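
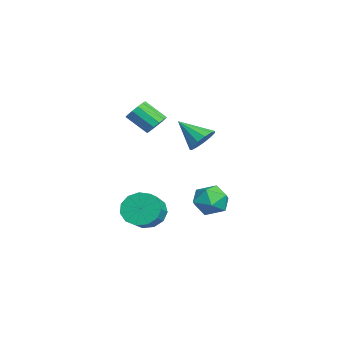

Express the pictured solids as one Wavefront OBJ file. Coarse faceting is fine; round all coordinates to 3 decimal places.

v -1.949 2.047 -3.044
v -1.361 2.943 -3.06
v -0.499 1.097 -2.96
v 0.089 1.993 -2.976
v -0.51 1.76 -2.118
v -1.406 2.347 -2.169
v -0.454 1.693 -3.851
v -1.35 2.28 -3.902
v -0.437 2.724 -3.559
v -0.471 2.766 -2.487
v -1.389 1.274 -3.533
v -1.423 1.316 -2.461
v 0.875 -0.749 2.798
v 1.203 -0.413 3.304
v 0.793 -1.435 4.248
v 0.465 -1.771 3.742
v 0.84 -0.274 3.298
v 0.43 -1.296 4.241
v 0.488 -0.286 3.133
v 0.079 -1.308 4.076
v 0.259 -0.444 2.861
v -0.15 -1.466 3.805
v 0.225 -0.7 2.57
v -0.184 -1.722 3.514
v 0.398 -0.971 2.351
v -0.011 -1.993 3.295
v 0.722 -1.171 2.274
v 0.313 -2.193 3.218
v 1.094 -1.238 2.364
v 0.685 -2.26 3.307
v 1.397 -1.149 2.591
v 0.988 -2.171 3.535
v 1.534 -0.933 2.884
v 1.125 -1.956 3.828
v 1.461 -0.659 3.15
v 1.052 -1.681 4.094
v 2.842 1.348 2.377
v 3.458 0.807 2.196
v 2.158 0.212 3.443
v 3.609 1.062 2.565
v 3.516 1.408 2.874
v 3.209 1.735 3.026
v 2.785 1.939 2.971
v 2.379 1.955 2.728
v 2.12 1.778 2.374
v 2.09 1.465 2.02
v 2.299 1.114 1.78
v 2.68 0.837 1.73
v 3.112 0.723 1.885
v 3.331 -1.343 -2.063
v 3.931 -1.025 -2.838
v 4.788 -1.358 -2.311
v 4.189 -1.677 -1.537
v 3.882 -0.576 -2.474
v 4.739 -0.909 -1.947
v 3.658 -0.37 -1.979
v 4.516 -0.704 -1.453
v 3.331 -0.474 -1.511
v 4.188 -0.807 -0.985
v 3.003 -0.853 -1.219
v 3.861 -1.187 -0.692
v 2.78 -1.388 -1.195
v 3.637 -1.722 -0.668
v 2.732 -1.909 -1.446
v 3.589 -2.243 -0.919
v 2.874 -2.25 -1.893
v 3.731 -2.584 -1.367
v 3.161 -2.304 -2.395
v 4.019 -2.637 -1.868
v 3.503 -2.052 -2.791
v 4.36 -2.385 -2.264
v 3.79 -1.575 -2.956
v 4.647 -1.909 -2.429
f 1 12 6
f 1 6 2
f 1 2 8
f 1 8 11
f 1 11 12
f 2 6 10
f 6 12 5
f 12 11 3
f 11 8 7
f 8 2 9
f 4 10 5
f 4 5 3
f 4 3 7
f 4 7 9
f 4 9 10
f 5 10 6
f 3 5 12
f 7 3 11
f 9 7 8
f 10 9 2
f 14 13 17
f 14 17 15
f 15 17 18
f 15 18 16
f 17 13 19
f 17 19 18
f 18 19 20
f 18 20 16
f 19 13 21
f 19 21 20
f 20 21 22
f 20 22 16
f 21 13 23
f 21 23 22
f 22 23 24
f 22 24 16
f 23 13 25
f 23 25 24
f 24 25 26
f 24 26 16
f 25 13 27
f 25 27 26
f 26 27 28
f 26 28 16
f 27 13 29
f 27 29 28
f 28 29 30
f 28 30 16
f 29 13 31
f 29 31 30
f 30 31 32
f 30 32 16
f 31 13 33
f 31 33 32
f 32 33 34
f 32 34 16
f 33 13 35
f 33 35 34
f 34 35 36
f 34 36 16
f 35 13 14
f 35 14 36
f 36 14 15
f 36 15 16
f 38 37 40
f 38 40 39
f 40 37 41
f 40 41 39
f 41 37 42
f 41 42 39
f 42 37 43
f 42 43 39
f 43 37 44
f 43 44 39
f 44 37 45
f 44 45 39
f 45 37 46
f 45 46 39
f 46 37 47
f 46 47 39
f 47 37 48
f 47 48 39
f 48 37 49
f 48 49 39
f 49 37 38
f 49 38 39
f 51 50 54
f 51 54 52
f 52 54 55
f 52 55 53
f 54 50 56
f 54 56 55
f 55 56 57
f 55 57 53
f 56 50 58
f 56 58 57
f 57 58 59
f 57 59 53
f 58 50 60
f 58 60 59
f 59 60 61
f 59 61 53
f 60 50 62
f 60 62 61
f 61 62 63
f 61 63 53
f 62 50 64
f 62 64 63
f 63 64 65
f 63 65 53
f 64 50 66
f 64 66 65
f 65 66 67
f 65 67 53
f 66 50 68
f 66 68 67
f 67 68 69
f 67 69 53
f 68 50 70
f 68 70 69
f 69 70 71
f 69 71 53
f 70 50 72
f 70 72 71
f 71 72 73
f 71 73 53
f 72 50 51
f 72 51 73
f 73 51 52
f 73 52 53



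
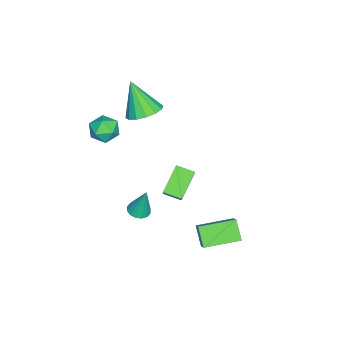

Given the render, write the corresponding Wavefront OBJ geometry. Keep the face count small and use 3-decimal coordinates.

v 1.553 -0.575 -4.114
v 2.045 -0.234 -4.232
v 1.647 -0.125 -2.426
v 1.799 -0.039 -4.271
v 1.488 0.012 -4.267
v 1.194 -0.094 -4.223
v 0.996 -0.329 -4.149
v 0.948 -0.63 -4.066
v 1.061 -0.916 -3.996
v 1.307 -1.111 -3.958
v 1.618 -1.162 -3.961
v 1.912 -1.056 -4.006
v 2.11 -0.821 -4.08
v 2.159 -0.52 -4.162
v -1.435 -1.314 0.939
v -0.983 -0.565 1.423
v -1.885 -2.206 2.741
v -1.476 -0.415 1.374
v -1.958 -0.505 1.209
v -2.3 -0.813 0.972
v -2.41 -1.255 0.725
v -2.259 -1.712 0.536
v -1.887 -2.063 0.455
v -1.394 -2.213 0.504
v -0.912 -2.122 0.669
v -0.57 -1.815 0.907
v -0.46 -1.373 1.153
v -0.611 -0.915 1.342
v 1.57 4.32 -3.166
v 2.417 4.722 -2.295
v 2.23 4.816 -4.037
v 3.077 5.218 -3.165
v 2.523 2.722 -3.355
v 3.37 3.124 -2.483
v 3.183 3.218 -4.225
v 4.03 3.62 -3.354
v 1.007 1.177 -0.565
v 1.571 1.395 0.154
v 0.971 2.121 -0.824
v 1.536 2.34 -0.105
v 2.324 0.96 -1.535
v 2.889 1.179 -0.816
v 2.289 1.905 -1.794
v 2.853 2.123 -1.075
v 0.903 -2.091 1.783
v 1.529 -1.528 1.65
v 1.811 -2.972 2.33
v 2.437 -2.409 2.197
v 1.839 -2.251 2.782
v 1.278 -1.706 2.445
v 2.062 -2.794 1.535
v 1.501 -2.249 1.198
v 2.245 -1.963 1.497
v 2.107 -1.627 2.268
v 1.233 -2.873 1.712
v 1.095 -2.537 2.483
f 2 1 4
f 2 4 3
f 4 1 5
f 4 5 3
f 5 1 6
f 5 6 3
f 6 1 7
f 6 7 3
f 7 1 8
f 7 8 3
f 8 1 9
f 8 9 3
f 9 1 10
f 9 10 3
f 10 1 11
f 10 11 3
f 11 1 12
f 11 12 3
f 12 1 13
f 12 13 3
f 13 1 14
f 13 14 3
f 14 1 2
f 14 2 3
f 16 15 18
f 16 18 17
f 18 15 19
f 18 19 17
f 19 15 20
f 19 20 17
f 20 15 21
f 20 21 17
f 21 15 22
f 21 22 17
f 22 15 23
f 22 23 17
f 23 15 24
f 23 24 17
f 24 15 25
f 24 25 17
f 25 15 26
f 25 26 17
f 26 15 27
f 26 27 17
f 27 15 28
f 27 28 17
f 28 15 16
f 28 16 17
f 30 32 29
f 33 30 29
f 29 32 31
f 31 33 29
f 30 36 32
f 34 30 33
f 34 36 30
f 32 36 31
f 35 33 31
f 31 36 35
f 35 34 33
f 36 34 35
f 38 40 37
f 41 38 37
f 37 40 39
f 39 41 37
f 38 44 40
f 42 38 41
f 42 44 38
f 40 44 39
f 43 41 39
f 39 44 43
f 43 42 41
f 44 42 43
f 45 56 50
f 45 50 46
f 45 46 52
f 45 52 55
f 45 55 56
f 46 50 54
f 50 56 49
f 56 55 47
f 55 52 51
f 52 46 53
f 48 54 49
f 48 49 47
f 48 47 51
f 48 51 53
f 48 53 54
f 49 54 50
f 47 49 56
f 51 47 55
f 53 51 52
f 54 53 46



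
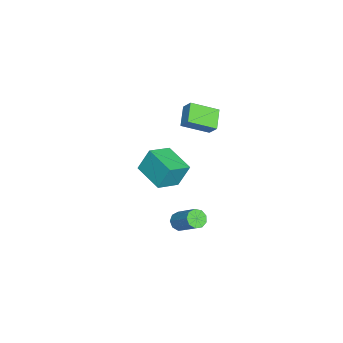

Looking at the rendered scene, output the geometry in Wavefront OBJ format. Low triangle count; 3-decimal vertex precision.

v 0.222 -3.611 -0.156
v -0.003 -2.98 1.298
v -0.983 -2.726 -0.726
v -1.208 -2.096 0.727
v 1.488 -2.164 -0.587
v 1.263 -1.534 0.866
v 0.283 -1.28 -1.158
v 0.058 -0.649 0.296
v 0.819 -1.061 -3.941
v 1.156 -1.567 -3.71
v 2.037 -0.425 -2.489
v 1.701 0.081 -2.719
v 1.377 -1.378 -4.047
v 2.258 -0.236 -2.825
v 1.337 -1.04 -4.333
v 2.218 0.101 -3.112
v 1.055 -0.712 -4.436
v 1.936 0.429 -3.215
v 0.662 -0.547 -4.307
v 1.544 0.594 -3.086
v 0.343 -0.623 -4.007
v 1.225 0.519 -2.785
v 0.247 -0.903 -3.675
v 1.129 0.239 -2.454
v 0.419 -1.257 -3.468
v 1.3 -0.116 -2.247
v 0.777 -1.519 -3.482
v 1.659 -0.378 -2.261
v -2.026 0.151 3.44
v -1.447 -1.361 4.227
v -1.676 0.64 4.122
v -1.097 -0.872 4.91
v -0.823 0.252 2.75
v -0.244 -1.26 3.538
v -0.473 0.741 3.433
v 0.106 -0.771 4.22
f 2 4 1
f 5 2 1
f 1 4 3
f 3 5 1
f 2 8 4
f 6 2 5
f 6 8 2
f 4 8 3
f 7 5 3
f 3 8 7
f 7 6 5
f 8 6 7
f 10 9 13
f 10 13 11
f 11 13 14
f 11 14 12
f 13 9 15
f 13 15 14
f 14 15 16
f 14 16 12
f 15 9 17
f 15 17 16
f 16 17 18
f 16 18 12
f 17 9 19
f 17 19 18
f 18 19 20
f 18 20 12
f 19 9 21
f 19 21 20
f 20 21 22
f 20 22 12
f 21 9 23
f 21 23 22
f 22 23 24
f 22 24 12
f 23 9 25
f 23 25 24
f 24 25 26
f 24 26 12
f 25 9 27
f 25 27 26
f 26 27 28
f 26 28 12
f 27 9 10
f 27 10 28
f 28 10 11
f 28 11 12
f 30 32 29
f 33 30 29
f 29 32 31
f 31 33 29
f 30 36 32
f 34 30 33
f 34 36 30
f 32 36 31
f 35 33 31
f 31 36 35
f 35 34 33
f 36 34 35



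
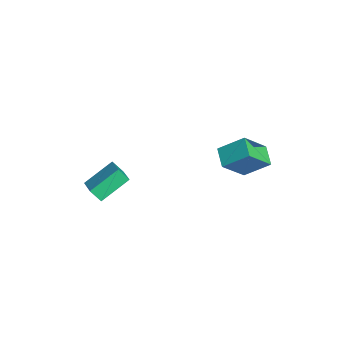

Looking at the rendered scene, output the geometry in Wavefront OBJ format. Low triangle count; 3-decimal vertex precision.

v 2.755 1.485 3.764
v 3.116 2.614 4.633
v 2.433 2.629 2.412
v 2.795 3.758 3.281
v 3.745 1.402 3.459
v 4.107 2.531 4.328
v 3.424 2.546 2.107
v 3.785 3.675 2.976
v 0.232 -3.824 -0.66
v -0.183 -2.355 0.177
v -0.768 -3.86 -1.092
v -1.183 -2.392 -0.256
v 0.503 -3.368 -1.324
v 0.088 -1.9 -0.488
v -0.497 -3.405 -1.757
v -0.912 -1.936 -0.92
f 2 4 1
f 5 2 1
f 1 4 3
f 3 5 1
f 2 8 4
f 6 2 5
f 6 8 2
f 4 8 3
f 7 5 3
f 3 8 7
f 7 6 5
f 8 6 7
f 10 12 9
f 13 10 9
f 9 12 11
f 11 13 9
f 10 16 12
f 14 10 13
f 14 16 10
f 12 16 11
f 15 13 11
f 11 16 15
f 15 14 13
f 16 14 15



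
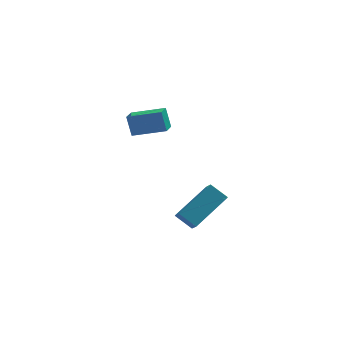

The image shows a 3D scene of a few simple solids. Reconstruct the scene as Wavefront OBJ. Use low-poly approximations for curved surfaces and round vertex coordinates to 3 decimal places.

v 0.865 -4.328 -0.32
v 0.168 -3.906 0.243
v 0.762 -3.565 -1.019
v 0.066 -3.143 -0.457
v 2.314 -3.237 0.657
v 1.618 -2.815 1.219
v 2.212 -2.474 -0.043
v 1.515 -2.052 0.52
v -1.436 1.786 1.394
v -1.643 2.176 2.391
v -1.173 2.595 1.133
v -1.38 2.985 2.129
v 0.1 1.435 1.851
v -0.107 1.825 2.847
v 0.363 2.244 1.589
v 0.156 2.634 2.586
f 2 4 1
f 5 2 1
f 1 4 3
f 3 5 1
f 2 8 4
f 6 2 5
f 6 8 2
f 4 8 3
f 7 5 3
f 3 8 7
f 7 6 5
f 8 6 7
f 10 12 9
f 13 10 9
f 9 12 11
f 11 13 9
f 10 16 12
f 14 10 13
f 14 16 10
f 12 16 11
f 15 13 11
f 11 16 15
f 15 14 13
f 16 14 15



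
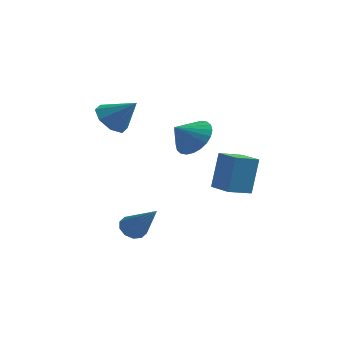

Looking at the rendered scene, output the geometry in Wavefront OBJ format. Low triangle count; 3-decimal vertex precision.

v -3.892 -1.795 0.971
v -3.325 -2.012 0.348
v -2.808 -1.765 1.949
v -3.398 -1.353 0.409
v -3.76 -0.953 0.799
v -4.2 -1.047 1.29
v -4.46 -1.579 1.594
v -4.387 -2.238 1.534
v -4.024 -2.638 1.144
v -3.584 -2.544 0.653
v 1.327 -2.477 -2.006
v 1.454 -2.029 -0.339
v 0.336 -1.742 -2.128
v 0.463 -1.294 -0.462
v 1.977 -1.646 -2.278
v 2.104 -1.198 -0.612
v 0.986 -0.911 -2.401
v 1.113 -0.463 -0.734
v -1.131 0.046 -0.249
v -0.342 -0.534 -0.265
v -1.669 -0.706 0.469
v -0.262 -0.308 0.032
v -0.314 -0.028 0.287
v -0.49 0.264 0.46
v -0.765 0.522 0.526
v -1.095 0.708 0.473
v -1.43 0.793 0.311
v -1.72 0.764 0.063
v -1.921 0.626 -0.232
v -2.001 0.4 -0.529
v -1.948 0.12 -0.784
v -1.772 -0.172 -0.957
v -1.498 -0.43 -1.023
v -1.168 -0.616 -0.97
v -0.832 -0.701 -0.808
v -0.542 -0.672 -0.56
v -2.232 -3.435 -4.107
v -1.885 -2.927 -4.184
v -0.928 -4.125 -2.773
v -2.136 -2.857 -3.902
v -2.424 -3.008 -3.699
v -2.638 -3.322 -3.652
v -2.698 -3.679 -3.778
v -2.58 -3.942 -4.03
v -2.329 -4.012 -4.312
v -2.041 -3.861 -4.515
v -1.827 -3.547 -4.562
v -1.767 -3.19 -4.436
f 2 1 4
f 2 4 3
f 4 1 5
f 4 5 3
f 5 1 6
f 5 6 3
f 6 1 7
f 6 7 3
f 7 1 8
f 7 8 3
f 8 1 9
f 8 9 3
f 9 1 10
f 9 10 3
f 10 1 2
f 10 2 3
f 12 14 11
f 15 12 11
f 11 14 13
f 13 15 11
f 12 18 14
f 16 12 15
f 16 18 12
f 14 18 13
f 17 15 13
f 13 18 17
f 17 16 15
f 18 16 17
f 20 19 22
f 20 22 21
f 22 19 23
f 22 23 21
f 23 19 24
f 23 24 21
f 24 19 25
f 24 25 21
f 25 19 26
f 25 26 21
f 26 19 27
f 26 27 21
f 27 19 28
f 27 28 21
f 28 19 29
f 28 29 21
f 29 19 30
f 29 30 21
f 30 19 31
f 30 31 21
f 31 19 32
f 31 32 21
f 32 19 33
f 32 33 21
f 33 19 34
f 33 34 21
f 34 19 35
f 34 35 21
f 35 19 36
f 35 36 21
f 36 19 20
f 36 20 21
f 38 37 40
f 38 40 39
f 40 37 41
f 40 41 39
f 41 37 42
f 41 42 39
f 42 37 43
f 42 43 39
f 43 37 44
f 43 44 39
f 44 37 45
f 44 45 39
f 45 37 46
f 45 46 39
f 46 37 47
f 46 47 39
f 47 37 48
f 47 48 39
f 48 37 38
f 48 38 39



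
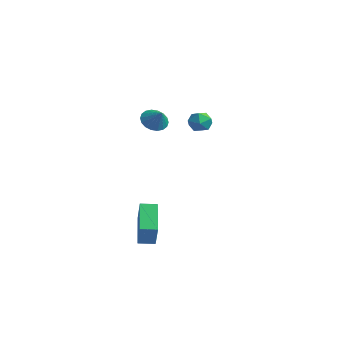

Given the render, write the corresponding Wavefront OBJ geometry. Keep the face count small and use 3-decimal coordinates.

v -3.525 3.385 0.666
v -2.799 3.63 0.614
v -3.121 2.25 0.966
v -2.395 2.495 0.914
v -2.844 2.745 1.484
v -3.094 3.447 1.298
v -2.826 2.433 0.282
v -3.076 3.135 0.096
v -2.367 3.042 0.376
v -2.379 3.234 1.119
v -3.541 2.646 0.461
v -3.553 2.838 1.204
v 0.298 -3.477 -3.534
v 1.041 -3.877 -2.21
v 0.789 -2.749 -3.589
v 1.531 -3.149 -2.265
v 1.629 -4.451 -4.575
v 2.371 -4.851 -3.251
v 2.119 -3.723 -4.63
v 2.862 -4.123 -3.306
v -1.462 -1.139 2.164
v -0.94 -0.983 1.62
v -0.718 -1.221 2.856
v -1.019 -0.672 1.742
v -1.186 -0.454 1.947
v -1.407 -0.372 2.195
v -1.64 -0.442 2.437
v -1.837 -0.649 2.625
v -1.96 -0.954 2.721
v -1.985 -1.296 2.708
v -1.906 -1.606 2.586
v -1.739 -1.824 2.381
v -1.517 -1.907 2.133
v -1.285 -1.837 1.891
v -1.088 -1.629 1.703
v -0.965 -1.324 1.606
f 1 12 6
f 1 6 2
f 1 2 8
f 1 8 11
f 1 11 12
f 2 6 10
f 6 12 5
f 12 11 3
f 11 8 7
f 8 2 9
f 4 10 5
f 4 5 3
f 4 3 7
f 4 7 9
f 4 9 10
f 5 10 6
f 3 5 12
f 7 3 11
f 9 7 8
f 10 9 2
f 14 16 13
f 17 14 13
f 13 16 15
f 15 17 13
f 14 20 16
f 18 14 17
f 18 20 14
f 16 20 15
f 19 17 15
f 15 20 19
f 19 18 17
f 20 18 19
f 22 21 24
f 22 24 23
f 24 21 25
f 24 25 23
f 25 21 26
f 25 26 23
f 26 21 27
f 26 27 23
f 27 21 28
f 27 28 23
f 28 21 29
f 28 29 23
f 29 21 30
f 29 30 23
f 30 21 31
f 30 31 23
f 31 21 32
f 31 32 23
f 32 21 33
f 32 33 23
f 33 21 34
f 33 34 23
f 34 21 35
f 34 35 23
f 35 21 36
f 35 36 23
f 36 21 22
f 36 22 23



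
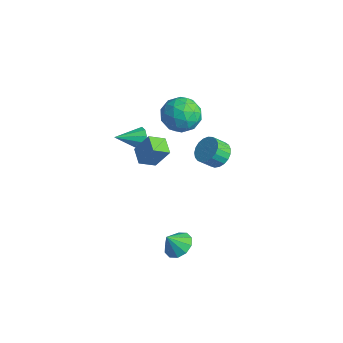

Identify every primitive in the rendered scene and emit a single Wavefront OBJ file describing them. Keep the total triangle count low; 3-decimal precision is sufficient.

v 0.184 -2.802 2.831
v -0.05 -3.705 3.356
v -0.773 -2.415 3.069
v -1.008 -3.317 3.594
v 0.708 -2.243 4.026
v 0.473 -3.145 4.551
v -0.25 -1.855 4.264
v -0.484 -2.758 4.789
v -1.747 -2.385 3.423
v -1.271 -2.329 3.946
v -2.173 -3.775 3.957
v -1.649 -2.158 4.088
v -2.065 -2.074 3.976
v -2.359 -2.108 3.652
v -2.419 -2.248 3.241
v -2.223 -2.44 2.899
v -1.844 -2.611 2.757
v -1.428 -2.695 2.869
v -1.134 -2.661 3.193
v -1.074 -2.521 3.604
v -3.624 2.579 2.013
v -2.813 2.038 1.263
v -3.927 0.842 2.937
v -3.116 0.301 2.187
v -2.731 1.116 3.025
v -2.544 2.189 2.454
v -4.196 0.691 1.746
v -4.009 1.764 1.175
v -3.167 0.871 1.098
v -2.261 1.134 1.888
v -4.479 1.746 2.312
v -3.573 2.009 3.102
v -3.192 2.461 1.557
v -3.548 0.419 2.643
v -3.322 0.898 3.136
v -2.845 0.58 2.695
v -3.034 2.55 2.257
v -2.557 2.232 1.816
v -2.509 1.69 2.851
v -4.183 0.648 2.384
v -3.706 0.33 1.943
v -3.895 2.3 1.505
v -3.418 1.982 1.064
v -4.231 1.19 1.349
v -2.923 1.457 1.019
v -3.101 0.436 1.562
v -3.736 0.665 1.303
v -3.626 1.296 0.967
v -2.391 1.611 1.483
v -2.569 0.591 2.026
v -2.342 1.069 2.519
v -2.232 1.7 2.183
v -2.599 0.926 1.386
v -4.171 2.289 2.174
v -4.349 1.269 2.717
v -4.508 1.18 2.017
v -4.398 1.811 1.681
v -3.639 2.444 2.638
v -3.817 1.423 3.181
v -3.114 1.584 3.233
v -3.004 2.215 2.897
v -4.141 1.954 2.814
v -0.798 2.123 0.095
v -0.371 1.517 -0.36
v -0.595 0.811 0.369
v -1.022 1.417 0.825
v -0.109 1.651 -0.15
v -0.334 0.945 0.58
v 0.034 1.867 0.103
v -0.191 1.161 0.833
v 0.033 2.127 0.355
v -0.192 1.421 1.084
v -0.112 2.386 0.562
v -0.337 1.68 1.291
v -0.375 2.6 0.688
v -0.6 1.894 1.417
v -0.711 2.732 0.711
v -0.936 2.025 1.441
v -1.063 2.758 0.628
v -1.287 2.051 1.358
v -1.368 2.674 0.453
v -1.593 1.968 1.183
v -1.575 2.495 0.216
v -1.799 1.789 0.946
v -1.647 2.252 -0.041
v -1.872 1.546 0.688
v -1.573 1.987 -0.276
v -1.797 1.28 0.454
v -1.364 1.745 -0.446
v -1.589 1.038 0.284
v -1.058 1.568 -0.522
v -1.282 0.862 0.207
v -0.706 1.488 -0.492
v -0.931 0.781 0.237
v 1.32 -2.159 -3.757
v 2.052 -1.814 -3.363
v 1.1 -2.781 -2.803
v 1.621 -1.482 -3.245
v 1.076 -1.409 -3.323
v 0.623 -1.622 -3.567
v 0.437 -2.04 -3.883
v 0.588 -2.503 -4.151
v 1.018 -2.835 -4.268
v 1.564 -2.909 -4.19
v 2.017 -2.696 -3.947
v 2.203 -2.277 -3.631
f 2 4 1
f 5 2 1
f 1 4 3
f 3 5 1
f 2 8 4
f 6 2 5
f 6 8 2
f 4 8 3
f 7 5 3
f 3 8 7
f 7 6 5
f 8 6 7
f 10 9 12
f 10 12 11
f 12 9 13
f 12 13 11
f 13 9 14
f 13 14 11
f 14 9 15
f 14 15 11
f 15 9 16
f 15 16 11
f 16 9 17
f 16 17 11
f 17 9 18
f 17 18 11
f 18 9 19
f 18 19 11
f 19 9 20
f 19 20 11
f 20 9 10
f 20 10 11
f 21 58 37
f 58 32 61
f 37 61 26
f 58 61 37
f 21 37 33
f 37 26 38
f 33 38 22
f 37 38 33
f 21 33 42
f 33 22 43
f 42 43 28
f 33 43 42
f 21 42 54
f 42 28 57
f 54 57 31
f 42 57 54
f 21 54 58
f 54 31 62
f 58 62 32
f 54 62 58
f 22 38 49
f 38 26 52
f 49 52 30
f 38 52 49
f 26 61 39
f 61 32 60
f 39 60 25
f 61 60 39
f 32 62 59
f 62 31 55
f 59 55 23
f 62 55 59
f 31 57 56
f 57 28 44
f 56 44 27
f 57 44 56
f 28 43 48
f 43 22 45
f 48 45 29
f 43 45 48
f 24 50 36
f 50 30 51
f 36 51 25
f 50 51 36
f 24 36 34
f 36 25 35
f 34 35 23
f 36 35 34
f 24 34 41
f 34 23 40
f 41 40 27
f 34 40 41
f 24 41 46
f 41 27 47
f 46 47 29
f 41 47 46
f 24 46 50
f 46 29 53
f 50 53 30
f 46 53 50
f 25 51 39
f 51 30 52
f 39 52 26
f 51 52 39
f 23 35 59
f 35 25 60
f 59 60 32
f 35 60 59
f 27 40 56
f 40 23 55
f 56 55 31
f 40 55 56
f 29 47 48
f 47 27 44
f 48 44 28
f 47 44 48
f 30 53 49
f 53 29 45
f 49 45 22
f 53 45 49
f 64 63 67
f 64 67 65
f 65 67 68
f 65 68 66
f 67 63 69
f 67 69 68
f 68 69 70
f 68 70 66
f 69 63 71
f 69 71 70
f 70 71 72
f 70 72 66
f 71 63 73
f 71 73 72
f 72 73 74
f 72 74 66
f 73 63 75
f 73 75 74
f 74 75 76
f 74 76 66
f 75 63 77
f 75 77 76
f 76 77 78
f 76 78 66
f 77 63 79
f 77 79 78
f 78 79 80
f 78 80 66
f 79 63 81
f 79 81 80
f 80 81 82
f 80 82 66
f 81 63 83
f 81 83 82
f 82 83 84
f 82 84 66
f 83 63 85
f 83 85 84
f 84 85 86
f 84 86 66
f 85 63 87
f 85 87 86
f 86 87 88
f 86 88 66
f 87 63 89
f 87 89 88
f 88 89 90
f 88 90 66
f 89 63 91
f 89 91 90
f 90 91 92
f 90 92 66
f 91 63 93
f 91 93 92
f 92 93 94
f 92 94 66
f 93 63 64
f 93 64 94
f 94 64 65
f 94 65 66
f 96 95 98
f 96 98 97
f 98 95 99
f 98 99 97
f 99 95 100
f 99 100 97
f 100 95 101
f 100 101 97
f 101 95 102
f 101 102 97
f 102 95 103
f 102 103 97
f 103 95 104
f 103 104 97
f 104 95 105
f 104 105 97
f 105 95 106
f 105 106 97
f 106 95 96
f 106 96 97



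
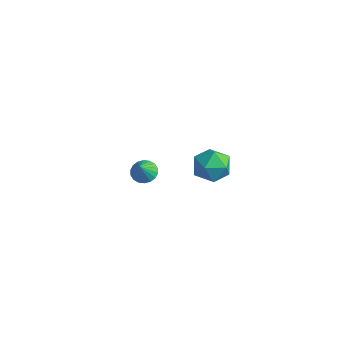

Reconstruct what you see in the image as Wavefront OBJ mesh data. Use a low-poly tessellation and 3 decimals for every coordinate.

v -3.823 3.776 -3.473
v -3.064 3.613 -3.821
v -3.437 3.084 -2.307
v -3.007 3.943 -3.644
v -3.112 4.24 -3.434
v -3.357 4.444 -3.231
v -3.695 4.517 -3.077
v -4.058 4.442 -3.001
v -4.374 4.236 -3.018
v -4.582 3.938 -3.126
v -4.639 3.609 -3.302
v -4.534 3.312 -3.513
v -4.289 3.107 -3.715
v -3.951 3.035 -3.87
v -3.588 3.11 -3.946
v -3.272 3.316 -3.928
v 4.185 2.921 3.733
v 4.937 1.962 3.778
v 2.803 1.798 2.882
v 3.555 0.839 2.927
v 3.088 1.296 3.957
v 3.942 1.99 4.483
v 3.798 1.77 2.177
v 4.652 2.464 2.703
v 4.698 1.25 2.817
v 4.259 0.958 3.916
v 3.481 2.802 2.744
v 3.042 2.51 3.843
f 2 1 4
f 2 4 3
f 4 1 5
f 4 5 3
f 5 1 6
f 5 6 3
f 6 1 7
f 6 7 3
f 7 1 8
f 7 8 3
f 8 1 9
f 8 9 3
f 9 1 10
f 9 10 3
f 10 1 11
f 10 11 3
f 11 1 12
f 11 12 3
f 12 1 13
f 12 13 3
f 13 1 14
f 13 14 3
f 14 1 15
f 14 15 3
f 15 1 16
f 15 16 3
f 16 1 2
f 16 2 3
f 17 28 22
f 17 22 18
f 17 18 24
f 17 24 27
f 17 27 28
f 18 22 26
f 22 28 21
f 28 27 19
f 27 24 23
f 24 18 25
f 20 26 21
f 20 21 19
f 20 19 23
f 20 23 25
f 20 25 26
f 21 26 22
f 19 21 28
f 23 19 27
f 25 23 24
f 26 25 18



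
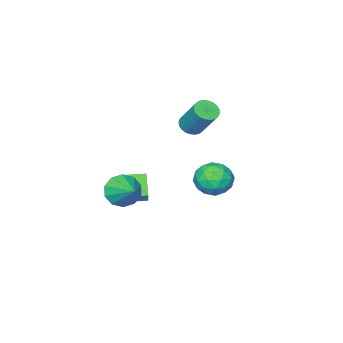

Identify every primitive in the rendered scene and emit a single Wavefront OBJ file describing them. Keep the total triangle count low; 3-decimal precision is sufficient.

v -2.102 -1.686 1.752
v -1.621 -1.273 1.391
v -1.476 0.04 3.087
v -1.958 -0.374 3.448
v -1.866 -1.15 1.316
v -1.722 0.163 3.013
v -2.148 -1.108 1.308
v -2.003 0.204 3.005
v -2.423 -1.155 1.368
v -2.278 0.158 3.064
v -2.649 -1.282 1.485
v -2.504 0.031 3.182
v -2.791 -1.471 1.644
v -2.647 -0.158 3.34
v -2.829 -1.693 1.819
v -2.685 -0.38 3.515
v -2.756 -1.913 1.983
v -2.612 -0.601 3.68
v -2.584 -2.1 2.113
v -2.439 -0.787 3.809
v -2.338 -2.223 2.187
v -2.194 -0.91 3.884
v -2.057 -2.264 2.195
v -1.912 -0.952 3.892
v -1.782 -2.218 2.136
v -1.637 -0.905 3.832
v -1.556 -2.091 2.018
v -1.411 -0.778 3.715
v -1.413 -1.902 1.86
v -1.269 -0.589 3.556
v -1.375 -1.68 1.685
v -1.231 -0.367 3.381
v -1.448 -1.459 1.52
v -1.304 -0.147 3.217
v 1.396 -3.242 -2.588
v 2.249 -3.157 -3.245
v 1.904 -1.718 -1.732
v 1.739 -2.83 -3.525
v 1.099 -2.66 -3.448
v 0.571 -2.713 -3.042
v 0.359 -2.967 -2.462
v 0.543 -3.327 -1.931
v 1.053 -3.654 -1.65
v 1.694 -3.824 -1.728
v 2.221 -3.771 -2.134
v 2.433 -3.517 -2.713
v -0.07 -4.41 -4.598
v -0.649 -5.206 -3.493
v -0.86 -3.766 -4.548
v -1.439 -4.563 -3.444
v 0.919 -3.297 -3.276
v 0.34 -4.094 -2.172
v 0.129 -2.654 -3.227
v -0.45 -3.45 -2.122
v 0.731 2.954 1.25
v 1.294 2.842 0.295
v -0.694 2.138 0.505
v -0.131 2.026 -0.45
v 0.172 1.439 0.448
v 1.053 1.943 0.909
v -0.453 3.037 -0.109
v 0.428 3.541 0.352
v 0.563 2.893 -0.545
v 0.949 1.905 -0.201
v -0.349 3.075 1.001
v 0.037 2.087 1.345
v 1.138 2.97 0.838
v -0.538 2.01 -0.038
v -0.36 1.665 0.49
v -0.029 1.599 -0.071
v 0.995 2.442 1.198
v 1.327 2.376 0.637
v 0.667 1.551 0.727
v -0.727 2.604 0.163
v -0.395 2.538 -0.398
v 0.629 3.381 0.871
v 0.96 3.315 0.31
v -0.067 3.429 0.073
v 1.039 2.934 -0.217
v 0.201 2.454 -0.655
v 0.012 3.048 -0.454
v 0.53 3.345 -0.184
v 1.266 2.353 -0.015
v 0.428 1.873 -0.453
v 0.606 1.528 0.075
v 1.124 1.825 0.346
v 0.836 2.383 -0.508
v 0.172 3.107 1.253
v -0.666 2.627 0.815
v -0.524 3.155 0.454
v -0.006 3.452 0.725
v 0.399 2.526 1.455
v -0.439 2.046 1.017
v 0.07 1.635 0.984
v 0.588 1.932 1.254
v -0.236 2.597 1.308
f 2 1 5
f 2 5 3
f 3 5 6
f 3 6 4
f 5 1 7
f 5 7 6
f 6 7 8
f 6 8 4
f 7 1 9
f 7 9 8
f 8 9 10
f 8 10 4
f 9 1 11
f 9 11 10
f 10 11 12
f 10 12 4
f 11 1 13
f 11 13 12
f 12 13 14
f 12 14 4
f 13 1 15
f 13 15 14
f 14 15 16
f 14 16 4
f 15 1 17
f 15 17 16
f 16 17 18
f 16 18 4
f 17 1 19
f 17 19 18
f 18 19 20
f 18 20 4
f 19 1 21
f 19 21 20
f 20 21 22
f 20 22 4
f 21 1 23
f 21 23 22
f 22 23 24
f 22 24 4
f 23 1 25
f 23 25 24
f 24 25 26
f 24 26 4
f 25 1 27
f 25 27 26
f 26 27 28
f 26 28 4
f 27 1 29
f 27 29 28
f 28 29 30
f 28 30 4
f 29 1 31
f 29 31 30
f 30 31 32
f 30 32 4
f 31 1 33
f 31 33 32
f 32 33 34
f 32 34 4
f 33 1 2
f 33 2 34
f 34 2 3
f 34 3 4
f 36 35 38
f 36 38 37
f 38 35 39
f 38 39 37
f 39 35 40
f 39 40 37
f 40 35 41
f 40 41 37
f 41 35 42
f 41 42 37
f 42 35 43
f 42 43 37
f 43 35 44
f 43 44 37
f 44 35 45
f 44 45 37
f 45 35 46
f 45 46 37
f 46 35 36
f 46 36 37
f 48 50 47
f 51 48 47
f 47 50 49
f 49 51 47
f 48 54 50
f 52 48 51
f 52 54 48
f 50 54 49
f 53 51 49
f 49 54 53
f 53 52 51
f 54 52 53
f 55 92 71
f 92 66 95
f 71 95 60
f 92 95 71
f 55 71 67
f 71 60 72
f 67 72 56
f 71 72 67
f 55 67 76
f 67 56 77
f 76 77 62
f 67 77 76
f 55 76 88
f 76 62 91
f 88 91 65
f 76 91 88
f 55 88 92
f 88 65 96
f 92 96 66
f 88 96 92
f 56 72 83
f 72 60 86
f 83 86 64
f 72 86 83
f 60 95 73
f 95 66 94
f 73 94 59
f 95 94 73
f 66 96 93
f 96 65 89
f 93 89 57
f 96 89 93
f 65 91 90
f 91 62 78
f 90 78 61
f 91 78 90
f 62 77 82
f 77 56 79
f 82 79 63
f 77 79 82
f 58 84 70
f 84 64 85
f 70 85 59
f 84 85 70
f 58 70 68
f 70 59 69
f 68 69 57
f 70 69 68
f 58 68 75
f 68 57 74
f 75 74 61
f 68 74 75
f 58 75 80
f 75 61 81
f 80 81 63
f 75 81 80
f 58 80 84
f 80 63 87
f 84 87 64
f 80 87 84
f 59 85 73
f 85 64 86
f 73 86 60
f 85 86 73
f 57 69 93
f 69 59 94
f 93 94 66
f 69 94 93
f 61 74 90
f 74 57 89
f 90 89 65
f 74 89 90
f 63 81 82
f 81 61 78
f 82 78 62
f 81 78 82
f 64 87 83
f 87 63 79
f 83 79 56
f 87 79 83



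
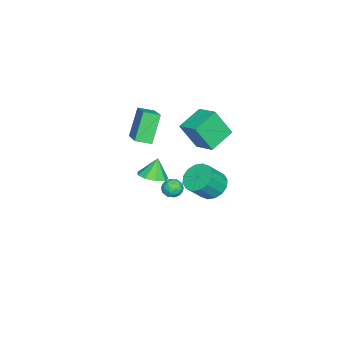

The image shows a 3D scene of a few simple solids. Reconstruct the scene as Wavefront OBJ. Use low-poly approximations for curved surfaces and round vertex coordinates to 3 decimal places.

v -1.532 1.499 1.842
v -1.215 0.647 3.453
v -2.932 2.144 2.459
v -2.615 1.291 4.07
v -0.825 2.609 2.29
v -0.508 1.756 3.901
v -2.225 3.253 2.907
v -1.908 2.401 4.518
v 3.216 3.925 2.539
v 3.779 4.626 2.503
v 4.528 4.077 3.525
v 3.964 3.375 3.561
v 3.451 4.75 2.81
v 4.2 4.201 3.832
v 3.06 4.653 3.045
v 3.809 4.104 4.066
v 2.711 4.361 3.144
v 3.46 3.812 4.165
v 2.497 3.952 3.081
v 3.246 3.403 4.102
v 2.476 3.535 2.873
v 3.224 2.986 3.894
v 2.652 3.223 2.575
v 3.401 2.674 3.597
v 2.98 3.099 2.268
v 3.729 2.55 3.29
v 3.371 3.196 2.034
v 4.12 2.647 3.055
v 3.72 3.488 1.935
v 4.469 2.939 2.956
v 3.934 3.897 1.998
v 4.683 3.348 3.019
v 3.956 4.314 2.206
v 4.704 3.765 3.227
v -4.055 -1.754 2.402
v -3.717 -2.611 2.672
v -2.333 -0.785 3.325
v -1.996 -1.643 3.595
v -3.064 -1.897 0.705
v -2.727 -2.755 0.975
v -1.343 -0.929 1.628
v -1.005 -1.786 1.898
v 0.535 0.997 0.42
v 0.975 1.335 0.721
v 1.205 0.785 -0.321
v 1.645 1.123 -0.02
v 1.445 0.577 0.224
v 1.031 0.707 0.682
v 1.149 1.413 -0.282
v 0.735 1.543 0.176
v 1.354 1.592 0.287
v 1.537 1.075 0.6
v 0.643 1.045 -0.2
v 0.826 0.528 0.113
v 0.697 1.184 0.636
v 1.483 0.936 -0.236
v 1.366 0.615 -0.092
v 1.625 0.813 0.085
v 0.729 0.816 0.613
v 0.988 1.014 0.789
v 1.264 0.569 0.497
v 1.192 1.106 -0.389
v 1.451 1.304 -0.213
v 0.555 1.307 0.315
v 0.814 1.505 0.492
v 0.916 1.551 -0.097
v 1.178 1.534 0.557
v 1.571 1.41 0.122
v 1.28 1.58 -0.032
v 1.037 1.656 0.237
v 1.285 1.23 0.741
v 1.679 1.106 0.305
v 1.561 0.785 0.449
v 1.318 0.862 0.718
v 1.508 1.381 0.486
v 0.501 1.014 0.095
v 0.895 0.89 -0.341
v 0.862 1.258 -0.318
v 0.619 1.335 -0.049
v 0.609 0.71 0.278
v 1.002 0.586 -0.157
v 1.143 0.464 0.163
v 0.9 0.54 0.432
v 0.672 0.739 -0.086
v -2.085 -1.182 -1.527
v -1.358 -0.726 -1.327
v -2.515 -1.018 -0.333
v -1.785 -0.354 -1.532
v -2.352 -0.369 -1.735
v -2.793 -0.764 -1.84
v -2.903 -1.355 -1.799
v -2.63 -1.864 -1.631
v -2.102 -2.054 -1.414
v -1.565 -1.836 -1.25
v -1.272 -1.312 -1.216
f 2 4 1
f 5 2 1
f 1 4 3
f 3 5 1
f 2 8 4
f 6 2 5
f 6 8 2
f 4 8 3
f 7 5 3
f 3 8 7
f 7 6 5
f 8 6 7
f 10 9 13
f 10 13 11
f 11 13 14
f 11 14 12
f 13 9 15
f 13 15 14
f 14 15 16
f 14 16 12
f 15 9 17
f 15 17 16
f 16 17 18
f 16 18 12
f 17 9 19
f 17 19 18
f 18 19 20
f 18 20 12
f 19 9 21
f 19 21 20
f 20 21 22
f 20 22 12
f 21 9 23
f 21 23 22
f 22 23 24
f 22 24 12
f 23 9 25
f 23 25 24
f 24 25 26
f 24 26 12
f 25 9 27
f 25 27 26
f 26 27 28
f 26 28 12
f 27 9 29
f 27 29 28
f 28 29 30
f 28 30 12
f 29 9 31
f 29 31 30
f 30 31 32
f 30 32 12
f 31 9 33
f 31 33 32
f 32 33 34
f 32 34 12
f 33 9 10
f 33 10 34
f 34 10 11
f 34 11 12
f 36 38 35
f 39 36 35
f 35 38 37
f 37 39 35
f 36 42 38
f 40 36 39
f 40 42 36
f 38 42 37
f 41 39 37
f 37 42 41
f 41 40 39
f 42 40 41
f 43 80 59
f 80 54 83
f 59 83 48
f 80 83 59
f 43 59 55
f 59 48 60
f 55 60 44
f 59 60 55
f 43 55 64
f 55 44 65
f 64 65 50
f 55 65 64
f 43 64 76
f 64 50 79
f 76 79 53
f 64 79 76
f 43 76 80
f 76 53 84
f 80 84 54
f 76 84 80
f 44 60 71
f 60 48 74
f 71 74 52
f 60 74 71
f 48 83 61
f 83 54 82
f 61 82 47
f 83 82 61
f 54 84 81
f 84 53 77
f 81 77 45
f 84 77 81
f 53 79 78
f 79 50 66
f 78 66 49
f 79 66 78
f 50 65 70
f 65 44 67
f 70 67 51
f 65 67 70
f 46 72 58
f 72 52 73
f 58 73 47
f 72 73 58
f 46 58 56
f 58 47 57
f 56 57 45
f 58 57 56
f 46 56 63
f 56 45 62
f 63 62 49
f 56 62 63
f 46 63 68
f 63 49 69
f 68 69 51
f 63 69 68
f 46 68 72
f 68 51 75
f 72 75 52
f 68 75 72
f 47 73 61
f 73 52 74
f 61 74 48
f 73 74 61
f 45 57 81
f 57 47 82
f 81 82 54
f 57 82 81
f 49 62 78
f 62 45 77
f 78 77 53
f 62 77 78
f 51 69 70
f 69 49 66
f 70 66 50
f 69 66 70
f 52 75 71
f 75 51 67
f 71 67 44
f 75 67 71
f 86 85 88
f 86 88 87
f 88 85 89
f 88 89 87
f 89 85 90
f 89 90 87
f 90 85 91
f 90 91 87
f 91 85 92
f 91 92 87
f 92 85 93
f 92 93 87
f 93 85 94
f 93 94 87
f 94 85 95
f 94 95 87
f 95 85 86
f 95 86 87



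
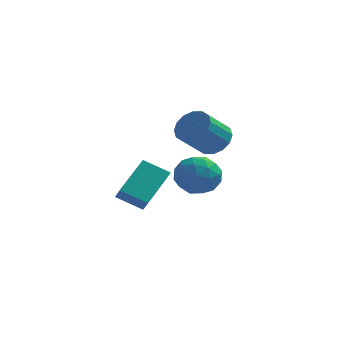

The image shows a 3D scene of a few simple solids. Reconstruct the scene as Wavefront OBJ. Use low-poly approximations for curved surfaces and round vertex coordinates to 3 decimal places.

v 0.664 2.651 -1.455
v 1.24 2.05 -0.682
v -0.82 1.61 -1.158
v -0.244 1.009 -0.385
v -0.525 2.089 -0.172
v 0.393 2.733 -0.356
v 0.027 0.927 -1.484
v 0.945 1.571 -1.668
v 0.846 0.986 -0.7
v 0.505 1.704 0.111
v -0.085 1.956 -1.951
v -0.426 2.674 -1.14
v 1.083 2.442 -1.095
v -0.663 1.218 -0.745
v -0.827 1.853 -0.62
v -0.489 1.5 -0.166
v 0.585 2.843 -0.903
v 0.923 2.49 -0.449
v -0.114 2.513 -0.149
v -0.503 1.17 -1.391
v -0.165 0.817 -0.937
v 0.909 2.16 -1.674
v 1.247 1.807 -1.22
v 0.534 1.147 -1.691
v 1.19 1.463 -0.651
v 0.317 0.851 -0.476
v 0.476 0.803 -1.122
v 1.016 1.181 -1.23
v 0.989 1.885 -0.174
v 0.117 1.273 0.001
v -0.048 1.908 0.126
v 0.491 2.286 0.018
v 0.758 1.259 -0.185
v 0.303 2.387 -1.841
v -0.569 1.775 -1.666
v -0.071 1.374 -1.858
v 0.468 1.752 -1.966
v 0.103 2.809 -1.364
v -0.77 2.197 -1.189
v -0.596 2.479 -0.61
v -0.056 2.857 -0.718
v -0.338 2.401 -1.655
v -2.477 -3.233 -0.152
v -2.178 -3.797 0.496
v -1.799 -1.621 0.937
v -1.5 -2.185 1.585
v -1.3 -3.315 -0.765
v -1.001 -3.879 -0.117
v -0.622 -1.703 0.324
v -0.323 -2.267 0.972
v 0.826 2.473 1.053
v 1.312 1.721 0.734
v 0.5 0.715 1.869
v 0.014 1.467 2.187
v 1.588 1.907 1.096
v 0.776 0.901 2.231
v 1.66 2.244 1.447
v 0.848 1.239 2.581
v 1.508 2.643 1.692
v 0.696 1.637 2.826
v 1.174 2.996 1.765
v 0.362 1.99 2.9
v 0.746 3.209 1.648
v -0.066 2.203 2.783
v 0.34 3.225 1.371
v -0.472 2.219 2.506
v 0.064 3.039 1.009
v -0.748 2.033 2.144
v -0.008 2.701 0.659
v -0.82 1.696 1.793
v 0.144 2.303 0.414
v -0.668 1.297 1.548
v 0.478 1.95 0.34
v -0.334 0.944 1.475
v 0.906 1.737 0.457
v 0.094 0.731 1.592
f 1 38 17
f 38 12 41
f 17 41 6
f 38 41 17
f 1 17 13
f 17 6 18
f 13 18 2
f 17 18 13
f 1 13 22
f 13 2 23
f 22 23 8
f 13 23 22
f 1 22 34
f 22 8 37
f 34 37 11
f 22 37 34
f 1 34 38
f 34 11 42
f 38 42 12
f 34 42 38
f 2 18 29
f 18 6 32
f 29 32 10
f 18 32 29
f 6 41 19
f 41 12 40
f 19 40 5
f 41 40 19
f 12 42 39
f 42 11 35
f 39 35 3
f 42 35 39
f 11 37 36
f 37 8 24
f 36 24 7
f 37 24 36
f 8 23 28
f 23 2 25
f 28 25 9
f 23 25 28
f 4 30 16
f 30 10 31
f 16 31 5
f 30 31 16
f 4 16 14
f 16 5 15
f 14 15 3
f 16 15 14
f 4 14 21
f 14 3 20
f 21 20 7
f 14 20 21
f 4 21 26
f 21 7 27
f 26 27 9
f 21 27 26
f 4 26 30
f 26 9 33
f 30 33 10
f 26 33 30
f 5 31 19
f 31 10 32
f 19 32 6
f 31 32 19
f 3 15 39
f 15 5 40
f 39 40 12
f 15 40 39
f 7 20 36
f 20 3 35
f 36 35 11
f 20 35 36
f 9 27 28
f 27 7 24
f 28 24 8
f 27 24 28
f 10 33 29
f 33 9 25
f 29 25 2
f 33 25 29
f 44 46 43
f 47 44 43
f 43 46 45
f 45 47 43
f 44 50 46
f 48 44 47
f 48 50 44
f 46 50 45
f 49 47 45
f 45 50 49
f 49 48 47
f 50 48 49
f 52 51 55
f 52 55 53
f 53 55 56
f 53 56 54
f 55 51 57
f 55 57 56
f 56 57 58
f 56 58 54
f 57 51 59
f 57 59 58
f 58 59 60
f 58 60 54
f 59 51 61
f 59 61 60
f 60 61 62
f 60 62 54
f 61 51 63
f 61 63 62
f 62 63 64
f 62 64 54
f 63 51 65
f 63 65 64
f 64 65 66
f 64 66 54
f 65 51 67
f 65 67 66
f 66 67 68
f 66 68 54
f 67 51 69
f 67 69 68
f 68 69 70
f 68 70 54
f 69 51 71
f 69 71 70
f 70 71 72
f 70 72 54
f 71 51 73
f 71 73 72
f 72 73 74
f 72 74 54
f 73 51 75
f 73 75 74
f 74 75 76
f 74 76 54
f 75 51 52
f 75 52 76
f 76 52 53
f 76 53 54



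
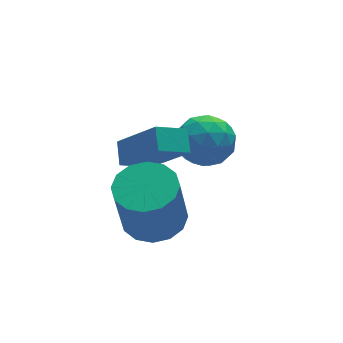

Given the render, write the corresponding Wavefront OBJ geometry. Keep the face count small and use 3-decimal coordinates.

v -1.597 1.464 0.819
v -0.787 1.992 1.075
v -1.194 1.664 3.037
v -2.003 1.136 2.781
v -1.171 2.338 1.054
v -1.578 2.01 3.015
v -1.67 2.45 0.969
v -2.076 2.122 2.931
v -2.149 2.298 0.844
v -2.555 1.97 2.806
v -2.479 1.922 0.713
v -2.886 1.594 2.675
v -2.574 1.424 0.61
v -2.98 1.095 2.572
v -2.406 0.936 0.563
v -2.813 0.608 2.525
v -2.022 0.59 0.585
v -2.429 0.262 2.546
v -1.524 0.478 0.669
v -1.93 0.15 2.631
v -1.045 0.63 0.794
v -1.451 0.302 2.756
v -0.714 1.006 0.925
v -1.121 0.678 2.887
v -0.62 1.505 1.028
v -1.026 1.176 2.99
v 0.151 3.541 1.385
v 0.443 3.963 2.242
v 1.697 3.337 0.958
v 1.989 3.759 1.815
v 1.551 2.862 1.824
v 0.595 2.987 2.088
v 1.545 4.313 1.112
v 0.589 4.438 1.376
v 1.305 4.44 2.073
v 1.308 3.543 2.513
v 0.832 3.757 0.687
v 0.835 2.86 1.127
v 0.162 3.77 1.851
v 1.978 3.53 1.349
v 1.721 3.003 1.354
v 1.893 3.251 1.858
v 0.251 3.196 1.761
v 0.423 3.444 2.264
v 1.074 2.797 2.019
v 1.717 3.856 0.936
v 1.889 4.104 1.439
v 0.247 4.049 1.342
v 0.419 4.297 1.846
v 1.066 4.503 1.181
v 0.84 4.298 2.255
v 1.748 4.178 2.004
v 1.487 4.504 1.591
v 0.925 4.577 1.746
v 0.842 3.771 2.514
v 1.75 3.651 2.263
v 1.493 3.124 2.269
v 0.931 3.198 2.424
v 1.348 4.051 2.415
v 0.39 3.649 0.937
v 1.298 3.529 0.686
v 1.209 4.102 0.776
v 0.647 4.176 0.931
v 0.392 3.122 1.196
v 1.3 3.002 0.945
v 1.215 2.723 1.454
v 0.653 2.796 1.609
v 0.792 3.249 0.785
v -1.803 3.594 1.541
v -1.583 4.294 2.009
v -0.761 3.61 1.03
v -0.542 4.309 1.498
v -1.058 2.371 3.022
v -0.839 3.07 3.49
v -0.017 2.386 2.511
v 0.203 3.086 2.979
f 2 1 5
f 2 5 3
f 3 5 6
f 3 6 4
f 5 1 7
f 5 7 6
f 6 7 8
f 6 8 4
f 7 1 9
f 7 9 8
f 8 9 10
f 8 10 4
f 9 1 11
f 9 11 10
f 10 11 12
f 10 12 4
f 11 1 13
f 11 13 12
f 12 13 14
f 12 14 4
f 13 1 15
f 13 15 14
f 14 15 16
f 14 16 4
f 15 1 17
f 15 17 16
f 16 17 18
f 16 18 4
f 17 1 19
f 17 19 18
f 18 19 20
f 18 20 4
f 19 1 21
f 19 21 20
f 20 21 22
f 20 22 4
f 21 1 23
f 21 23 22
f 22 23 24
f 22 24 4
f 23 1 25
f 23 25 24
f 24 25 26
f 24 26 4
f 25 1 2
f 25 2 26
f 26 2 3
f 26 3 4
f 27 64 43
f 64 38 67
f 43 67 32
f 64 67 43
f 27 43 39
f 43 32 44
f 39 44 28
f 43 44 39
f 27 39 48
f 39 28 49
f 48 49 34
f 39 49 48
f 27 48 60
f 48 34 63
f 60 63 37
f 48 63 60
f 27 60 64
f 60 37 68
f 64 68 38
f 60 68 64
f 28 44 55
f 44 32 58
f 55 58 36
f 44 58 55
f 32 67 45
f 67 38 66
f 45 66 31
f 67 66 45
f 38 68 65
f 68 37 61
f 65 61 29
f 68 61 65
f 37 63 62
f 63 34 50
f 62 50 33
f 63 50 62
f 34 49 54
f 49 28 51
f 54 51 35
f 49 51 54
f 30 56 42
f 56 36 57
f 42 57 31
f 56 57 42
f 30 42 40
f 42 31 41
f 40 41 29
f 42 41 40
f 30 40 47
f 40 29 46
f 47 46 33
f 40 46 47
f 30 47 52
f 47 33 53
f 52 53 35
f 47 53 52
f 30 52 56
f 52 35 59
f 56 59 36
f 52 59 56
f 31 57 45
f 57 36 58
f 45 58 32
f 57 58 45
f 29 41 65
f 41 31 66
f 65 66 38
f 41 66 65
f 33 46 62
f 46 29 61
f 62 61 37
f 46 61 62
f 35 53 54
f 53 33 50
f 54 50 34
f 53 50 54
f 36 59 55
f 59 35 51
f 55 51 28
f 59 51 55
f 70 72 69
f 73 70 69
f 69 72 71
f 71 73 69
f 70 76 72
f 74 70 73
f 74 76 70
f 72 76 71
f 75 73 71
f 71 76 75
f 75 74 73
f 76 74 75



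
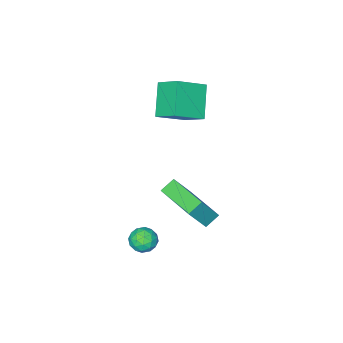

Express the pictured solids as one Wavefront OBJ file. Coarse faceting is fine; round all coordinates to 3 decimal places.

v -2.897 -1.123 0.814
v -3.852 -2.091 2.098
v -3.056 0.05 1.58
v -4.012 -0.917 2.863
v -1.448 -1.463 1.637
v -2.404 -2.43 2.92
v -1.608 -0.289 2.402
v -2.563 -1.257 3.686
v -0.039 1.807 -1.472
v -0.726 1.866 -1.028
v 0.168 3.926 -1.435
v -0.519 3.985 -0.991
v 0.859 1.695 -0.069
v 0.172 1.754 0.375
v 1.066 3.814 -0.032
v 0.379 3.873 0.412
v 1.983 2.277 -3.075
v 2.305 1.798 -2.671
v 1.315 1.462 -3.509
v 1.637 0.983 -3.105
v 1.222 1.471 -2.81
v 1.636 1.974 -2.542
v 1.984 1.286 -3.638
v 2.398 1.789 -3.37
v 2.306 1.185 -3.019
v 1.835 1.299 -2.508
v 1.785 1.961 -3.672
v 1.314 2.075 -3.161
v 2.203 2.109 -2.835
v 1.417 1.151 -3.345
v 1.173 1.438 -3.172
v 1.363 1.156 -2.935
v 1.809 2.213 -2.759
v 1.999 1.931 -2.522
v 1.362 1.739 -2.604
v 1.621 1.329 -3.658
v 1.811 1.047 -3.421
v 2.257 2.104 -3.245
v 2.447 1.822 -3.008
v 2.258 1.521 -3.576
v 2.393 1.467 -2.802
v 2 0.988 -3.057
v 2.204 1.166 -3.37
v 2.447 1.462 -3.213
v 2.116 1.534 -2.502
v 1.723 1.055 -2.757
v 1.479 1.342 -2.583
v 1.722 1.638 -2.426
v 2.116 1.174 -2.706
v 1.897 2.205 -3.423
v 1.504 1.726 -3.678
v 1.898 1.622 -3.754
v 2.141 1.918 -3.597
v 1.62 2.272 -3.123
v 1.227 1.793 -3.378
v 1.173 1.798 -2.967
v 1.416 2.094 -2.81
v 1.504 2.086 -3.474
f 2 4 1
f 5 2 1
f 1 4 3
f 3 5 1
f 2 8 4
f 6 2 5
f 6 8 2
f 4 8 3
f 7 5 3
f 3 8 7
f 7 6 5
f 8 6 7
f 10 12 9
f 13 10 9
f 9 12 11
f 11 13 9
f 10 16 12
f 14 10 13
f 14 16 10
f 12 16 11
f 15 13 11
f 11 16 15
f 15 14 13
f 16 14 15
f 17 54 33
f 54 28 57
f 33 57 22
f 54 57 33
f 17 33 29
f 33 22 34
f 29 34 18
f 33 34 29
f 17 29 38
f 29 18 39
f 38 39 24
f 29 39 38
f 17 38 50
f 38 24 53
f 50 53 27
f 38 53 50
f 17 50 54
f 50 27 58
f 54 58 28
f 50 58 54
f 18 34 45
f 34 22 48
f 45 48 26
f 34 48 45
f 22 57 35
f 57 28 56
f 35 56 21
f 57 56 35
f 28 58 55
f 58 27 51
f 55 51 19
f 58 51 55
f 27 53 52
f 53 24 40
f 52 40 23
f 53 40 52
f 24 39 44
f 39 18 41
f 44 41 25
f 39 41 44
f 20 46 32
f 46 26 47
f 32 47 21
f 46 47 32
f 20 32 30
f 32 21 31
f 30 31 19
f 32 31 30
f 20 30 37
f 30 19 36
f 37 36 23
f 30 36 37
f 20 37 42
f 37 23 43
f 42 43 25
f 37 43 42
f 20 42 46
f 42 25 49
f 46 49 26
f 42 49 46
f 21 47 35
f 47 26 48
f 35 48 22
f 47 48 35
f 19 31 55
f 31 21 56
f 55 56 28
f 31 56 55
f 23 36 52
f 36 19 51
f 52 51 27
f 36 51 52
f 25 43 44
f 43 23 40
f 44 40 24
f 43 40 44
f 26 49 45
f 49 25 41
f 45 41 18
f 49 41 45



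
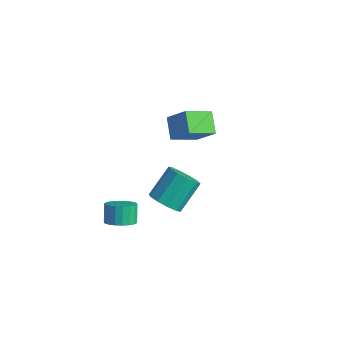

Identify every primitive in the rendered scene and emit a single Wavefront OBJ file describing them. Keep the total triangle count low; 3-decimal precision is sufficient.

v 1.237 -3.032 -0.175
v 1.634 -2.386 -0.358
v 1.221 -1.903 0.453
v 0.823 -2.548 0.635
v 1.337 -2.346 -0.533
v 0.924 -1.863 0.278
v 1.02 -2.442 -0.637
v 0.607 -1.958 0.173
v 0.746 -2.654 -0.65
v 0.333 -2.171 0.16
v 0.569 -2.942 -0.569
v 0.156 -2.458 0.241
v 0.525 -3.247 -0.41
v 0.111 -2.764 0.401
v 0.621 -3.509 -0.204
v 0.208 -3.026 0.606
v 0.839 -3.677 0.007
v 0.426 -3.194 0.818
v 1.136 -3.717 0.182
v 0.723 -3.234 0.993
v 1.453 -3.622 0.287
v 1.04 -3.138 1.097
v 1.727 -3.409 0.3
v 1.314 -2.926 1.11
v 1.904 -3.122 0.219
v 1.491 -2.638 1.029
v 1.949 -2.816 0.059
v 1.535 -2.333 0.87
v 1.852 -2.554 -0.146
v 1.439 -2.071 0.664
v 3.69 -2.633 3.005
v 4.135 -2.172 2.446
v 4.155 -0.846 3.557
v 3.71 -1.307 4.115
v 3.625 -2.089 2.355
v 3.644 -0.762 3.466
v 3.139 -2.213 2.513
v 3.159 -0.887 3.623
v 2.864 -2.498 2.858
v 2.884 -1.172 3.968
v 2.905 -2.835 3.259
v 2.924 -1.508 4.37
v 3.245 -3.094 3.563
v 3.265 -1.768 4.674
v 3.756 -3.178 3.654
v 3.775 -1.851 4.765
v 4.241 -3.053 3.497
v 4.261 -1.727 4.607
v 4.516 -2.768 3.152
v 4.536 -1.442 4.262
v 4.476 -2.432 2.75
v 4.495 -1.105 3.861
v 0.419 3.299 0.805
v -0.083 1.929 1.553
v -0.432 3.979 1.477
v -0.934 2.608 2.226
v 1.434 3.512 1.874
v 0.932 2.141 2.623
v 0.583 4.191 2.547
v 0.081 2.821 3.295
f 2 1 5
f 2 5 3
f 3 5 6
f 3 6 4
f 5 1 7
f 5 7 6
f 6 7 8
f 6 8 4
f 7 1 9
f 7 9 8
f 8 9 10
f 8 10 4
f 9 1 11
f 9 11 10
f 10 11 12
f 10 12 4
f 11 1 13
f 11 13 12
f 12 13 14
f 12 14 4
f 13 1 15
f 13 15 14
f 14 15 16
f 14 16 4
f 15 1 17
f 15 17 16
f 16 17 18
f 16 18 4
f 17 1 19
f 17 19 18
f 18 19 20
f 18 20 4
f 19 1 21
f 19 21 20
f 20 21 22
f 20 22 4
f 21 1 23
f 21 23 22
f 22 23 24
f 22 24 4
f 23 1 25
f 23 25 24
f 24 25 26
f 24 26 4
f 25 1 27
f 25 27 26
f 26 27 28
f 26 28 4
f 27 1 29
f 27 29 28
f 28 29 30
f 28 30 4
f 29 1 2
f 29 2 30
f 30 2 3
f 30 3 4
f 32 31 35
f 32 35 33
f 33 35 36
f 33 36 34
f 35 31 37
f 35 37 36
f 36 37 38
f 36 38 34
f 37 31 39
f 37 39 38
f 38 39 40
f 38 40 34
f 39 31 41
f 39 41 40
f 40 41 42
f 40 42 34
f 41 31 43
f 41 43 42
f 42 43 44
f 42 44 34
f 43 31 45
f 43 45 44
f 44 45 46
f 44 46 34
f 45 31 47
f 45 47 46
f 46 47 48
f 46 48 34
f 47 31 49
f 47 49 48
f 48 49 50
f 48 50 34
f 49 31 51
f 49 51 50
f 50 51 52
f 50 52 34
f 51 31 32
f 51 32 52
f 52 32 33
f 52 33 34
f 54 56 53
f 57 54 53
f 53 56 55
f 55 57 53
f 54 60 56
f 58 54 57
f 58 60 54
f 56 60 55
f 59 57 55
f 55 60 59
f 59 58 57
f 60 58 59



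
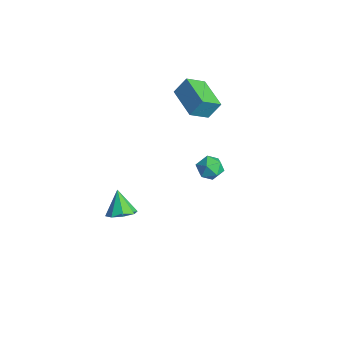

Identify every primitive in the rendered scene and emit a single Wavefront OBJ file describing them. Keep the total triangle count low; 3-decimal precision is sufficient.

v -0.765 -1.586 -3.092
v -0.12 -1.758 -2.65
v -1.535 -1.434 -1.908
v -0.174 -1.158 -2.762
v -0.574 -0.809 -3.067
v -1.086 -0.915 -3.386
v -1.409 -1.414 -3.533
v -1.355 -2.013 -3.421
v -0.955 -2.362 -3.116
v -0.444 -2.257 -2.797
v 2.36 1.247 2.717
v 2.75 1.6 2.203
v 3.37 0.92 3.257
v 3.76 1.273 2.743
v 3.357 1.655 3.226
v 2.732 1.857 2.892
v 3.388 0.663 2.568
v 2.763 0.865 2.234
v 3.385 1.24 2.11
v 3.366 1.853 2.517
v 2.754 0.667 2.943
v 2.735 1.28 3.35
v -4.358 4.043 1.147
v -4.279 2.967 1.854
v -4.198 4.666 2.077
v -4.12 3.59 2.784
v -2.46 3.99 0.856
v -2.382 2.914 1.563
v -2.301 4.613 1.786
v -2.222 3.537 2.493
f 2 1 4
f 2 4 3
f 4 1 5
f 4 5 3
f 5 1 6
f 5 6 3
f 6 1 7
f 6 7 3
f 7 1 8
f 7 8 3
f 8 1 9
f 8 9 3
f 9 1 10
f 9 10 3
f 10 1 2
f 10 2 3
f 11 22 16
f 11 16 12
f 11 12 18
f 11 18 21
f 11 21 22
f 12 16 20
f 16 22 15
f 22 21 13
f 21 18 17
f 18 12 19
f 14 20 15
f 14 15 13
f 14 13 17
f 14 17 19
f 14 19 20
f 15 20 16
f 13 15 22
f 17 13 21
f 19 17 18
f 20 19 12
f 24 26 23
f 27 24 23
f 23 26 25
f 25 27 23
f 24 30 26
f 28 24 27
f 28 30 24
f 26 30 25
f 29 27 25
f 25 30 29
f 29 28 27
f 30 28 29



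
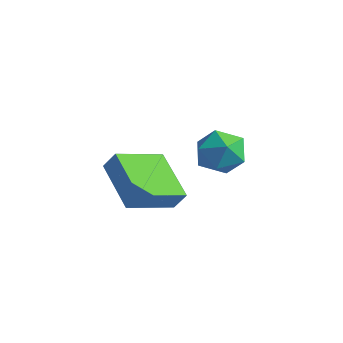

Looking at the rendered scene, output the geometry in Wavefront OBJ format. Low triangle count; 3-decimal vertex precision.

v 1.947 1.816 0.709
v 2.655 1.131 0.972
v 0.765 0.809 1.268
v 1.473 0.124 1.531
v 1.402 1.005 2.039
v 2.133 1.628 1.694
v 1.287 0.312 0.546
v 2.018 0.935 0.201
v 2.247 0.202 0.871
v 2.319 0.63 1.794
v 1.101 1.31 0.446
v 1.173 1.738 1.369
v 2.373 -1.926 0.037
v 2.023 -3.748 0.729
v 0.593 -1.256 0.902
v 0.243 -3.078 1.594
v 2.777 -1.742 0.726
v 2.427 -3.564 1.418
v 0.997 -1.072 1.591
v 0.647 -2.894 2.283
f 1 12 6
f 1 6 2
f 1 2 8
f 1 8 11
f 1 11 12
f 2 6 10
f 6 12 5
f 12 11 3
f 11 8 7
f 8 2 9
f 4 10 5
f 4 5 3
f 4 3 7
f 4 7 9
f 4 9 10
f 5 10 6
f 3 5 12
f 7 3 11
f 9 7 8
f 10 9 2
f 14 16 13
f 17 14 13
f 13 16 15
f 15 17 13
f 14 20 16
f 18 14 17
f 18 20 14
f 16 20 15
f 19 17 15
f 15 20 19
f 19 18 17
f 20 18 19



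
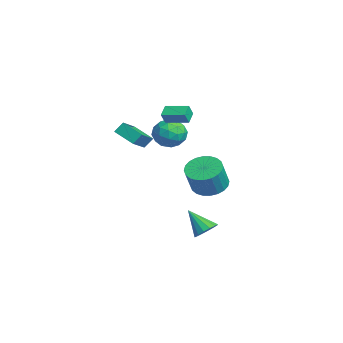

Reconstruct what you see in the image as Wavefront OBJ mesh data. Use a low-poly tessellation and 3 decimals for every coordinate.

v 0.406 3.233 -0.44
v 1.304 3.821 -0.629
v 1.972 3.295 0.912
v 1.074 2.707 1.1
v 1.06 4.105 -0.426
v 1.728 3.579 1.114
v 0.716 4.256 -0.226
v 1.385 3.729 1.315
v 0.326 4.251 -0.058
v 0.994 3.725 1.483
v -0.053 4.091 0.052
v 0.616 3.565 1.592
v -0.362 3.8 0.086
v 0.307 3.274 1.627
v -0.554 3.424 0.041
v 0.115 2.897 1.582
v -0.599 3.018 -0.078
v 0.069 2.492 1.463
v -0.492 2.645 -0.252
v 0.176 2.119 1.289
v -0.248 2.361 -0.454
v 0.42 1.835 1.086
v 0.095 2.211 -0.655
v 0.764 1.684 0.886
v 0.486 2.215 -0.823
v 1.154 1.689 0.718
v 0.864 2.375 -0.932
v 1.533 1.849 0.608
v 1.173 2.666 -0.967
v 1.842 2.14 0.574
v 1.365 3.043 -0.922
v 2.034 2.516 0.619
v 1.411 3.448 -0.803
v 2.079 2.922 0.738
v -3.136 1.697 3.711
v -2.874 1.4 4.418
v -2.344 2.882 3.914
v -2.081 2.586 4.621
v -2.459 1.314 3.299
v -2.196 1.018 4.006
v -1.666 2.5 3.502
v -1.404 2.203 4.209
v -3.001 2.721 2.226
v -2.609 2.136 1.403
v -3.831 1.304 2.837
v -3.439 0.719 2.014
v -2.773 1.077 2.79
v -2.26 1.953 2.412
v -4.18 1.487 1.828
v -3.667 2.363 1.45
v -3.337 1.374 1.157
v -2.468 1.12 1.751
v -3.972 2.32 2.489
v -3.103 2.066 3.083
v -2.732 2.553 1.761
v -3.708 0.887 2.479
v -3.317 1.098 2.935
v -3.086 0.754 2.451
v -2.527 2.445 2.354
v -2.296 2.101 1.87
v -2.393 1.479 2.685
v -4.144 1.339 2.37
v -3.913 0.995 1.886
v -3.354 2.686 1.789
v -3.123 2.342 1.305
v -4.047 1.961 1.555
v -2.93 1.761 1.133
v -3.418 0.928 1.492
v -3.853 1.379 1.382
v -3.551 1.894 1.16
v -2.419 1.612 1.482
v -2.907 0.779 1.841
v -2.516 0.99 2.297
v -2.214 1.504 2.075
v -2.847 1.164 1.337
v -3.533 2.661 2.399
v -4.021 1.828 2.758
v -4.226 1.936 2.165
v -3.924 2.45 1.943
v -3.022 2.512 2.748
v -3.51 1.679 3.107
v -2.889 1.546 3.08
v -2.587 2.061 2.858
v -3.593 2.276 2.903
v 4.078 2.19 -2.269
v 4.73 1.903 -1.978
v 3.182 1.39 -1.051
v 4.677 2.25 -1.789
v 4.463 2.581 -1.729
v 4.145 2.807 -1.814
v 3.81 2.868 -2.02
v 3.546 2.747 -2.294
v 3.425 2.477 -2.56
v 3.478 2.13 -2.749
v 3.692 1.799 -2.809
v 4.01 1.573 -2.724
v 4.345 1.512 -2.518
v 4.609 1.633 -2.244
v -3.013 -1.487 2.608
v -3.089 -0.96 3.231
v -4.403 -0.576 1.667
v -4.479 -0.049 2.29
v -2.021 -0.611 1.99
v -2.097 -0.084 2.613
v -3.411 0.3 1.049
v -3.487 0.827 1.672
f 2 1 5
f 2 5 3
f 3 5 6
f 3 6 4
f 5 1 7
f 5 7 6
f 6 7 8
f 6 8 4
f 7 1 9
f 7 9 8
f 8 9 10
f 8 10 4
f 9 1 11
f 9 11 10
f 10 11 12
f 10 12 4
f 11 1 13
f 11 13 12
f 12 13 14
f 12 14 4
f 13 1 15
f 13 15 14
f 14 15 16
f 14 16 4
f 15 1 17
f 15 17 16
f 16 17 18
f 16 18 4
f 17 1 19
f 17 19 18
f 18 19 20
f 18 20 4
f 19 1 21
f 19 21 20
f 20 21 22
f 20 22 4
f 21 1 23
f 21 23 22
f 22 23 24
f 22 24 4
f 23 1 25
f 23 25 24
f 24 25 26
f 24 26 4
f 25 1 27
f 25 27 26
f 26 27 28
f 26 28 4
f 27 1 29
f 27 29 28
f 28 29 30
f 28 30 4
f 29 1 31
f 29 31 30
f 30 31 32
f 30 32 4
f 31 1 33
f 31 33 32
f 32 33 34
f 32 34 4
f 33 1 2
f 33 2 34
f 34 2 3
f 34 3 4
f 36 38 35
f 39 36 35
f 35 38 37
f 37 39 35
f 36 42 38
f 40 36 39
f 40 42 36
f 38 42 37
f 41 39 37
f 37 42 41
f 41 40 39
f 42 40 41
f 43 80 59
f 80 54 83
f 59 83 48
f 80 83 59
f 43 59 55
f 59 48 60
f 55 60 44
f 59 60 55
f 43 55 64
f 55 44 65
f 64 65 50
f 55 65 64
f 43 64 76
f 64 50 79
f 76 79 53
f 64 79 76
f 43 76 80
f 76 53 84
f 80 84 54
f 76 84 80
f 44 60 71
f 60 48 74
f 71 74 52
f 60 74 71
f 48 83 61
f 83 54 82
f 61 82 47
f 83 82 61
f 54 84 81
f 84 53 77
f 81 77 45
f 84 77 81
f 53 79 78
f 79 50 66
f 78 66 49
f 79 66 78
f 50 65 70
f 65 44 67
f 70 67 51
f 65 67 70
f 46 72 58
f 72 52 73
f 58 73 47
f 72 73 58
f 46 58 56
f 58 47 57
f 56 57 45
f 58 57 56
f 46 56 63
f 56 45 62
f 63 62 49
f 56 62 63
f 46 63 68
f 63 49 69
f 68 69 51
f 63 69 68
f 46 68 72
f 68 51 75
f 72 75 52
f 68 75 72
f 47 73 61
f 73 52 74
f 61 74 48
f 73 74 61
f 45 57 81
f 57 47 82
f 81 82 54
f 57 82 81
f 49 62 78
f 62 45 77
f 78 77 53
f 62 77 78
f 51 69 70
f 69 49 66
f 70 66 50
f 69 66 70
f 52 75 71
f 75 51 67
f 71 67 44
f 75 67 71
f 86 85 88
f 86 88 87
f 88 85 89
f 88 89 87
f 89 85 90
f 89 90 87
f 90 85 91
f 90 91 87
f 91 85 92
f 91 92 87
f 92 85 93
f 92 93 87
f 93 85 94
f 93 94 87
f 94 85 95
f 94 95 87
f 95 85 96
f 95 96 87
f 96 85 97
f 96 97 87
f 97 85 98
f 97 98 87
f 98 85 86
f 98 86 87
f 100 102 99
f 103 100 99
f 99 102 101
f 101 103 99
f 100 106 102
f 104 100 103
f 104 106 100
f 102 106 101
f 105 103 101
f 101 106 105
f 105 104 103
f 106 104 105



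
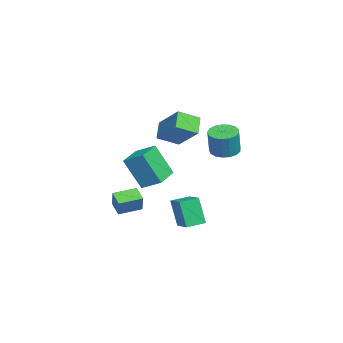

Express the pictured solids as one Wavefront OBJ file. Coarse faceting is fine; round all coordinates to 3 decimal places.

v -1.822 -2.389 -3.073
v -1.27 -2.321 -2.078
v -2.315 -1.168 -2.884
v -1.763 -1.1 -1.888
v -1.077 -2.02 -3.512
v -0.525 -1.952 -2.516
v -1.57 -0.799 -3.322
v -1.018 -0.731 -2.327
v -3.907 -0.3 -1.977
v -4.093 -1.264 -0.098
v -3.453 0.746 -1.395
v -3.639 -0.219 0.484
v -2.381 -0.881 -2.124
v -2.567 -1.846 -0.245
v -1.927 0.164 -1.542
v -2.113 -0.8 0.337
v -2.261 1.001 -4.793
v -2.631 0.617 -3.137
v -2.753 1.989 -4.673
v -3.122 1.605 -3.017
v -1.138 1.515 -4.423
v -1.507 1.131 -2.767
v -1.629 2.503 -4.303
v -1.999 2.119 -2.647
v -1.127 -0.023 1.938
v -2.012 0.063 2.714
v -1.521 1.1 1.365
v -2.405 1.186 2.142
v 0.025 0.994 3.138
v -0.859 1.08 3.915
v -0.368 2.117 2.566
v -1.253 2.203 3.342
v -2.278 3.466 0.716
v -1.505 3.344 0.469
v -1.05 3.252 1.937
v -1.822 3.374 2.184
v -1.533 3.734 0.502
v -1.078 3.642 1.97
v -1.731 4.063 0.584
v -1.276 3.97 2.052
v -2.054 4.255 0.696
v -1.599 4.163 2.164
v -2.429 4.266 0.813
v -1.973 4.174 2.281
v -2.768 4.094 0.907
v -2.313 4.002 2.376
v -2.996 3.779 0.958
v -2.541 3.686 2.426
v -3.059 3.391 0.953
v -2.604 3.299 2.422
v -2.943 3.021 0.894
v -2.488 2.929 2.362
v -2.674 2.753 0.794
v -2.219 2.66 2.262
v -2.315 2.648 0.676
v -1.86 2.556 2.144
v -1.947 2.731 0.567
v -1.492 2.638 2.035
v -1.655 2.982 0.492
v -1.2 2.889 1.961
f 2 4 1
f 5 2 1
f 1 4 3
f 3 5 1
f 2 8 4
f 6 2 5
f 6 8 2
f 4 8 3
f 7 5 3
f 3 8 7
f 7 6 5
f 8 6 7
f 10 12 9
f 13 10 9
f 9 12 11
f 11 13 9
f 10 16 12
f 14 10 13
f 14 16 10
f 12 16 11
f 15 13 11
f 11 16 15
f 15 14 13
f 16 14 15
f 18 20 17
f 21 18 17
f 17 20 19
f 19 21 17
f 18 24 20
f 22 18 21
f 22 24 18
f 20 24 19
f 23 21 19
f 19 24 23
f 23 22 21
f 24 22 23
f 26 28 25
f 29 26 25
f 25 28 27
f 27 29 25
f 26 32 28
f 30 26 29
f 30 32 26
f 28 32 27
f 31 29 27
f 27 32 31
f 31 30 29
f 32 30 31
f 34 33 37
f 34 37 35
f 35 37 38
f 35 38 36
f 37 33 39
f 37 39 38
f 38 39 40
f 38 40 36
f 39 33 41
f 39 41 40
f 40 41 42
f 40 42 36
f 41 33 43
f 41 43 42
f 42 43 44
f 42 44 36
f 43 33 45
f 43 45 44
f 44 45 46
f 44 46 36
f 45 33 47
f 45 47 46
f 46 47 48
f 46 48 36
f 47 33 49
f 47 49 48
f 48 49 50
f 48 50 36
f 49 33 51
f 49 51 50
f 50 51 52
f 50 52 36
f 51 33 53
f 51 53 52
f 52 53 54
f 52 54 36
f 53 33 55
f 53 55 54
f 54 55 56
f 54 56 36
f 55 33 57
f 55 57 56
f 56 57 58
f 56 58 36
f 57 33 59
f 57 59 58
f 58 59 60
f 58 60 36
f 59 33 34
f 59 34 60
f 60 34 35
f 60 35 36



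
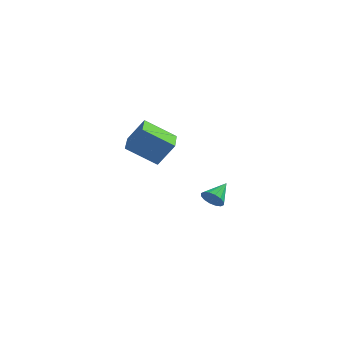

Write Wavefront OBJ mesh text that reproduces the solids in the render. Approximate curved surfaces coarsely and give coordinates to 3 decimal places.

v -1.53 -4.051 2.775
v -0.828 -3.744 3.923
v -2.101 -2.6 2.736
v -1.398 -2.293 3.884
v -0.182 -3.547 1.816
v 0.521 -3.24 2.964
v -0.752 -2.096 1.777
v -0.05 -1.789 2.925
v -0.118 2.55 -2.875
v 0.232 2.762 -3.379
v 0.138 3.67 -2.225
v -0.081 2.869 -3.44
v -0.404 2.89 -3.349
v -0.651 2.82 -3.131
v -0.754 2.677 -2.844
v -0.687 2.501 -2.566
v -0.468 2.337 -2.37
v -0.154 2.231 -2.31
v 0.169 2.21 -2.401
v 0.415 2.28 -2.619
v 0.519 2.422 -2.905
v 0.452 2.599 -3.184
f 2 4 1
f 5 2 1
f 1 4 3
f 3 5 1
f 2 8 4
f 6 2 5
f 6 8 2
f 4 8 3
f 7 5 3
f 3 8 7
f 7 6 5
f 8 6 7
f 10 9 12
f 10 12 11
f 12 9 13
f 12 13 11
f 13 9 14
f 13 14 11
f 14 9 15
f 14 15 11
f 15 9 16
f 15 16 11
f 16 9 17
f 16 17 11
f 17 9 18
f 17 18 11
f 18 9 19
f 18 19 11
f 19 9 20
f 19 20 11
f 20 9 21
f 20 21 11
f 21 9 22
f 21 22 11
f 22 9 10
f 22 10 11



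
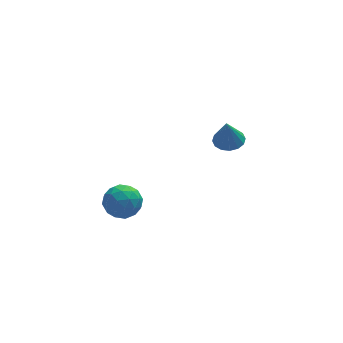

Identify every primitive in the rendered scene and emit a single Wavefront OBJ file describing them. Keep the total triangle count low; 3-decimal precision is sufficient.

v 3.116 3.375 -1.001
v 3.625 2.924 -1.007
v 2.944 3.165 0.261
v 3.777 3.233 -0.934
v 3.753 3.58 -0.88
v 3.558 3.872 -0.857
v 3.244 4.031 -0.874
v 2.896 4.014 -0.924
v 2.607 3.826 -0.994
v 2.454 3.517 -1.067
v 2.479 3.171 -1.121
v 2.674 2.879 -1.144
v 2.988 2.72 -1.128
v 3.336 2.736 -1.077
v -2.746 -0.678 -0.736
v -2.423 -0.174 -1.311
v -1.677 -0.466 0.051
v -1.354 0.038 -0.524
v -2.032 0.269 -0.104
v -2.692 0.138 -0.59
v -1.408 -0.778 -0.67
v -2.068 -0.909 -1.156
v -1.595 -0.236 -1.27
v -1.981 0.411 -0.92
v -2.119 -1.051 -0.34
v -2.505 -0.404 0.01
v -2.678 -0.444 -1.093
v -1.422 -0.196 -0.167
v -1.82 -0.06 0.08
v -1.63 0.236 -0.258
v -2.837 -0.261 -0.669
v -2.647 0.035 -1.007
v -2.417 0.295 -0.297
v -1.453 -0.675 -0.253
v -1.263 -0.379 -0.591
v -2.47 -0.876 -1.002
v -2.28 -0.58 -1.34
v -1.683 -0.935 -0.963
v -2.002 -0.184 -1.407
v -1.373 -0.06 -0.944
v -1.405 -0.54 -1.03
v -1.793 -0.616 -1.316
v -2.228 0.196 -1.201
v -1.6 0.32 -0.738
v -1.999 0.456 -0.491
v -2.387 0.379 -0.777
v -1.742 0.16 -1.177
v -2.5 -0.96 -0.522
v -1.872 -0.836 -0.059
v -1.713 -1.019 -0.483
v -2.101 -1.096 -0.769
v -2.727 -0.58 -0.316
v -2.098 -0.456 0.147
v -2.307 -0.024 0.056
v -2.695 -0.1 -0.23
v -2.358 -0.8 -0.083
f 2 1 4
f 2 4 3
f 4 1 5
f 4 5 3
f 5 1 6
f 5 6 3
f 6 1 7
f 6 7 3
f 7 1 8
f 7 8 3
f 8 1 9
f 8 9 3
f 9 1 10
f 9 10 3
f 10 1 11
f 10 11 3
f 11 1 12
f 11 12 3
f 12 1 13
f 12 13 3
f 13 1 14
f 13 14 3
f 14 1 2
f 14 2 3
f 15 52 31
f 52 26 55
f 31 55 20
f 52 55 31
f 15 31 27
f 31 20 32
f 27 32 16
f 31 32 27
f 15 27 36
f 27 16 37
f 36 37 22
f 27 37 36
f 15 36 48
f 36 22 51
f 48 51 25
f 36 51 48
f 15 48 52
f 48 25 56
f 52 56 26
f 48 56 52
f 16 32 43
f 32 20 46
f 43 46 24
f 32 46 43
f 20 55 33
f 55 26 54
f 33 54 19
f 55 54 33
f 26 56 53
f 56 25 49
f 53 49 17
f 56 49 53
f 25 51 50
f 51 22 38
f 50 38 21
f 51 38 50
f 22 37 42
f 37 16 39
f 42 39 23
f 37 39 42
f 18 44 30
f 44 24 45
f 30 45 19
f 44 45 30
f 18 30 28
f 30 19 29
f 28 29 17
f 30 29 28
f 18 28 35
f 28 17 34
f 35 34 21
f 28 34 35
f 18 35 40
f 35 21 41
f 40 41 23
f 35 41 40
f 18 40 44
f 40 23 47
f 44 47 24
f 40 47 44
f 19 45 33
f 45 24 46
f 33 46 20
f 45 46 33
f 17 29 53
f 29 19 54
f 53 54 26
f 29 54 53
f 21 34 50
f 34 17 49
f 50 49 25
f 34 49 50
f 23 41 42
f 41 21 38
f 42 38 22
f 41 38 42
f 24 47 43
f 47 23 39
f 43 39 16
f 47 39 43



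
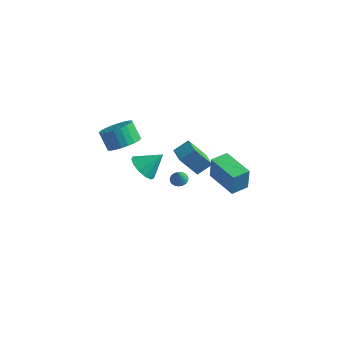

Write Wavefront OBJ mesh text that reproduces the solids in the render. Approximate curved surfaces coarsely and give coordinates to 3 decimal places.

v -3.051 -2.384 -0.729
v -2.626 -1.88 -1.507
v -2.149 -1.516 0.329
v -3.093 -1.58 -1.355
v -3.546 -1.536 -1.004
v -3.842 -1.761 -0.566
v -3.887 -2.184 -0.18
v -3.667 -2.671 0.032
v -3.252 -3.067 0.002
v -2.772 -3.246 -0.26
v -2.382 -3.152 -0.67
v -2.204 -2.814 -1.1
v -2.295 -2.339 -1.412
v 0.287 -3.609 0.744
v 0.811 -3.723 0.624
v 0.433 -4.051 1.796
v 0.827 -3.511 0.71
v 0.749 -3.317 0.802
v 0.592 -3.173 0.885
v 0.381 -3.105 0.943
v 0.155 -3.124 0.966
v -0.049 -3.226 0.952
v -0.195 -3.395 0.901
v -0.257 -3.601 0.823
v -0.226 -3.808 0.732
v -0.105 -3.981 0.642
v 0.083 -4.09 0.571
v 0.306 -4.115 0.529
v 0.526 -4.053 0.524
v 0.705 -3.914 0.558
v -3.528 -3.602 2.237
v -2.642 -3.363 2.806
v -3.405 -3.12 3.892
v -4.292 -3.358 3.323
v -2.744 -2.985 2.65
v -3.507 -2.742 3.736
v -2.965 -2.701 2.431
v -3.728 -2.458 3.517
v -3.272 -2.554 2.182
v -4.035 -2.311 3.269
v -3.618 -2.567 1.942
v -4.381 -2.323 3.028
v -3.95 -2.737 1.747
v -4.713 -2.493 2.833
v -4.218 -3.039 1.626
v -4.982 -2.795 2.712
v -4.381 -3.426 1.598
v -5.145 -3.183 2.685
v -4.415 -3.84 1.668
v -5.178 -3.597 2.754
v -4.313 -4.218 1.824
v -5.076 -3.975 2.91
v -4.092 -4.502 2.043
v -4.855 -4.259 3.129
v -3.785 -4.649 2.291
v -4.548 -4.406 3.378
v -3.439 -4.637 2.532
v -4.202 -4.393 3.618
v -3.107 -4.467 2.727
v -3.87 -4.223 3.813
v -2.838 -4.165 2.848
v -3.602 -3.921 3.934
v -2.675 -3.777 2.875
v -3.439 -3.534 3.962
v 0.799 -4.374 3.343
v 1.362 -3.638 3.973
v -0.085 -3.642 3.278
v 0.477 -2.906 3.908
v 1.543 -3.614 1.792
v 2.105 -2.878 2.422
v 0.658 -2.882 1.727
v 1.221 -2.146 2.357
v 2.2 -3.313 1.78
v 2.298 -3.349 3.326
v 2.628 -2.246 1.777
v 2.727 -2.282 3.324
v 4.153 -4.098 1.636
v 4.252 -4.134 3.183
v 4.582 -3.031 1.634
v 4.68 -3.067 3.18
f 2 1 4
f 2 4 3
f 4 1 5
f 4 5 3
f 5 1 6
f 5 6 3
f 6 1 7
f 6 7 3
f 7 1 8
f 7 8 3
f 8 1 9
f 8 9 3
f 9 1 10
f 9 10 3
f 10 1 11
f 10 11 3
f 11 1 12
f 11 12 3
f 12 1 13
f 12 13 3
f 13 1 2
f 13 2 3
f 15 14 17
f 15 17 16
f 17 14 18
f 17 18 16
f 18 14 19
f 18 19 16
f 19 14 20
f 19 20 16
f 20 14 21
f 20 21 16
f 21 14 22
f 21 22 16
f 22 14 23
f 22 23 16
f 23 14 24
f 23 24 16
f 24 14 25
f 24 25 16
f 25 14 26
f 25 26 16
f 26 14 27
f 26 27 16
f 27 14 28
f 27 28 16
f 28 14 29
f 28 29 16
f 29 14 30
f 29 30 16
f 30 14 15
f 30 15 16
f 32 31 35
f 32 35 33
f 33 35 36
f 33 36 34
f 35 31 37
f 35 37 36
f 36 37 38
f 36 38 34
f 37 31 39
f 37 39 38
f 38 39 40
f 38 40 34
f 39 31 41
f 39 41 40
f 40 41 42
f 40 42 34
f 41 31 43
f 41 43 42
f 42 43 44
f 42 44 34
f 43 31 45
f 43 45 44
f 44 45 46
f 44 46 34
f 45 31 47
f 45 47 46
f 46 47 48
f 46 48 34
f 47 31 49
f 47 49 48
f 48 49 50
f 48 50 34
f 49 31 51
f 49 51 50
f 50 51 52
f 50 52 34
f 51 31 53
f 51 53 52
f 52 53 54
f 52 54 34
f 53 31 55
f 53 55 54
f 54 55 56
f 54 56 34
f 55 31 57
f 55 57 56
f 56 57 58
f 56 58 34
f 57 31 59
f 57 59 58
f 58 59 60
f 58 60 34
f 59 31 61
f 59 61 60
f 60 61 62
f 60 62 34
f 61 31 63
f 61 63 62
f 62 63 64
f 62 64 34
f 63 31 32
f 63 32 64
f 64 32 33
f 64 33 34
f 66 68 65
f 69 66 65
f 65 68 67
f 67 69 65
f 66 72 68
f 70 66 69
f 70 72 66
f 68 72 67
f 71 69 67
f 67 72 71
f 71 70 69
f 72 70 71
f 74 76 73
f 77 74 73
f 73 76 75
f 75 77 73
f 74 80 76
f 78 74 77
f 78 80 74
f 76 80 75
f 79 77 75
f 75 80 79
f 79 78 77
f 80 78 79

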